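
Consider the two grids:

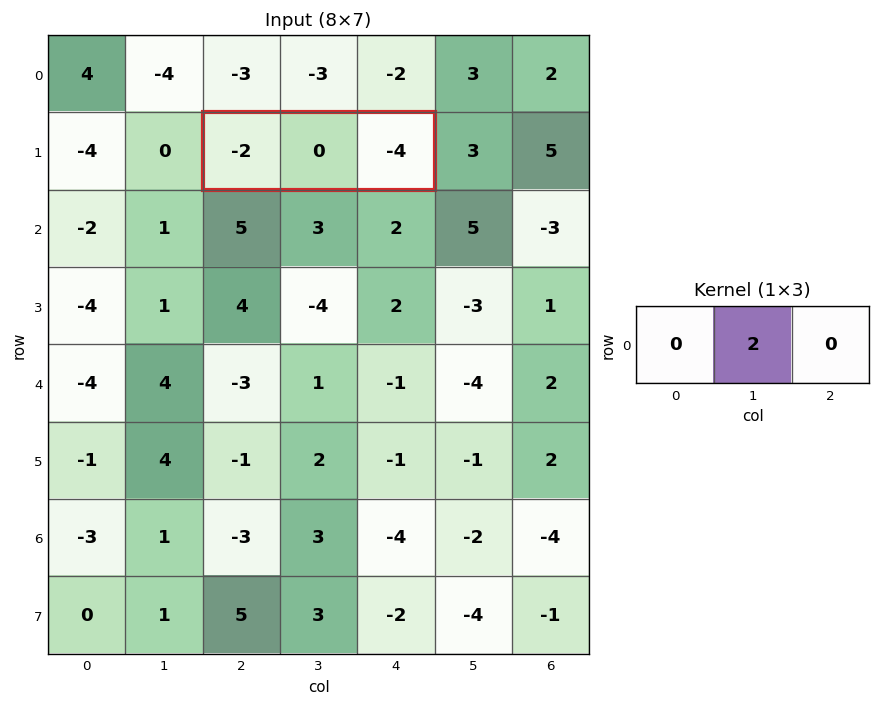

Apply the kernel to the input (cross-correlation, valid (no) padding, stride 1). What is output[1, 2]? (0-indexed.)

0

The receptive field on the input at this output position is [-2 0 -4]. Elementwise product with the kernel and sum: 0·2.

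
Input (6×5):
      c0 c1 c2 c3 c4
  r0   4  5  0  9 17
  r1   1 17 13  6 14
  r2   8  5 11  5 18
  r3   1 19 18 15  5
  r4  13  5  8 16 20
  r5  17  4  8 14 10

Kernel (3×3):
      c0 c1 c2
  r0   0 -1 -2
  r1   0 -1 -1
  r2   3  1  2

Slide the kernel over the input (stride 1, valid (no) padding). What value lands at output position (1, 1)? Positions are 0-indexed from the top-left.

64

The receptive field on the input at this output position is [17 13 6 / 5 11 5 / 19 18 15]. Elementwise product with the kernel and sum: 13·-1 + 6·-2 + 11·-1 + 5·-1 + 19·3 + 18·1 + 15·2.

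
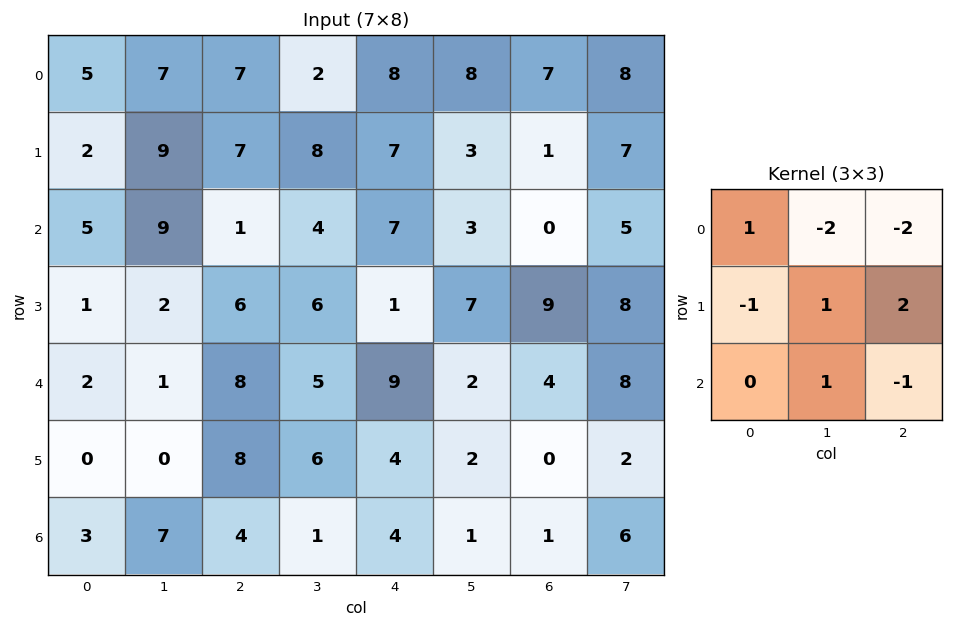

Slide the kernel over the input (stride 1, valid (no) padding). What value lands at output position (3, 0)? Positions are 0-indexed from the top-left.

-8

The receptive field on the input at this output position is [1 2 6 / 2 1 8 / 0 0 8]. Elementwise product with the kernel and sum: 1·1 + 2·-2 + 6·-2 + 2·-1 + 1·1 + 8·2 + 0·1 + 8·-1.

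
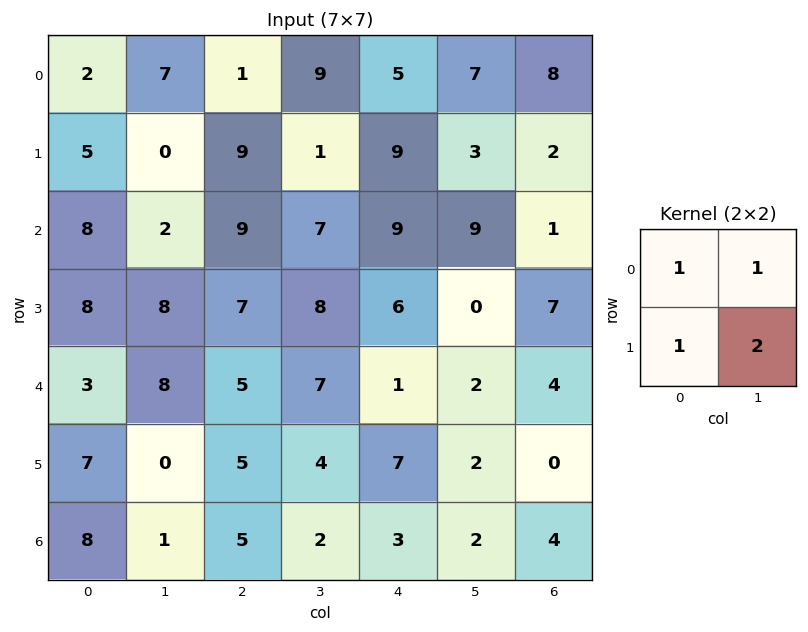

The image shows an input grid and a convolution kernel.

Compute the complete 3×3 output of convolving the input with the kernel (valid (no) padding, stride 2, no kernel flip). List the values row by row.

Output[0,0]: The receptive field on the input at this output position is [2 7 / 5 0]. Elementwise product with the kernel and sum: 2·1 + 7·1 + 5·1 + 0·2.
Output[0,1]: The receptive field on the input at this output position is [1 9 / 9 1]. Elementwise product with the kernel and sum: 1·1 + 9·1 + 9·1 + 1·2.

14 21 27
34 39 24
18 25 14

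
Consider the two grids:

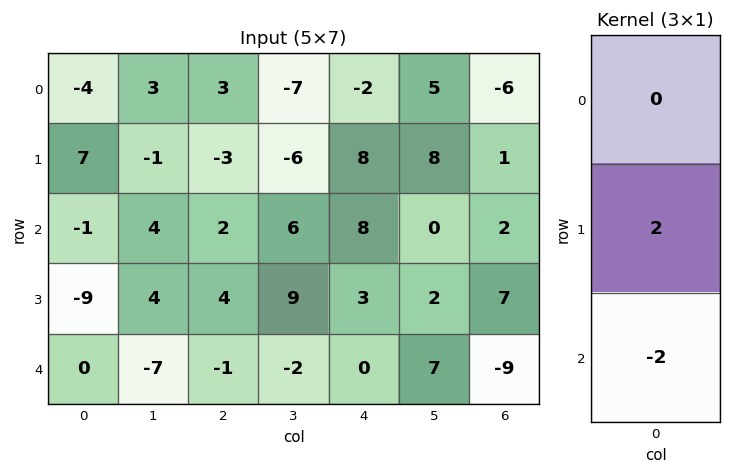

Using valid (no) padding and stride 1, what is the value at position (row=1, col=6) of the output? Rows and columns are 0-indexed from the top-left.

-10

The receptive field on the input at this output position is [1 / 2 / 7]. Elementwise product with the kernel and sum: 2·2 + 7·-2.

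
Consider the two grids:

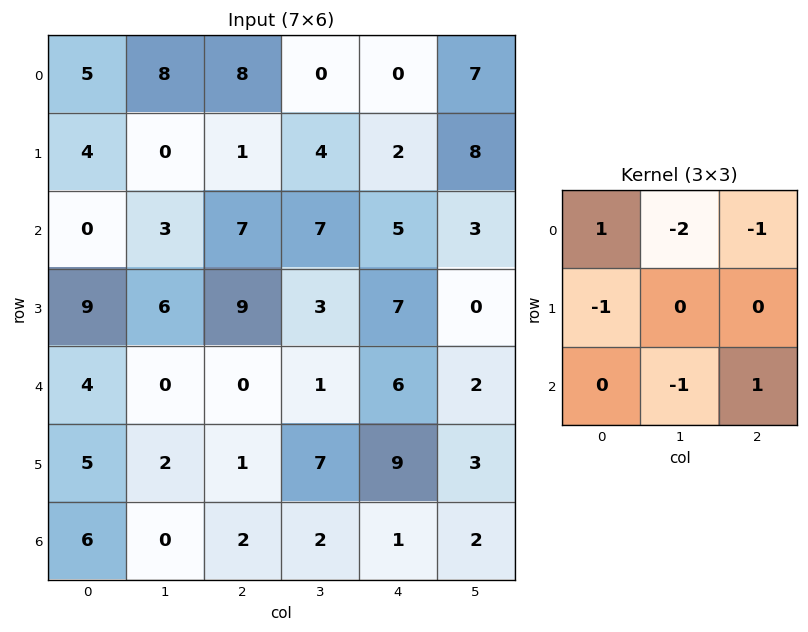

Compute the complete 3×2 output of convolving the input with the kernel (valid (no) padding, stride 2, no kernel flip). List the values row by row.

-19 5
-22 -16
1 -10

Output[0,0]: The receptive field on the input at this output position is [5 8 8 / 4 0 1 / 0 3 7]. Elementwise product with the kernel and sum: 5·1 + 8·-2 + 8·-1 + 4·-1 + 3·-1 + 7·1.
Output[0,1]: The receptive field on the input at this output position is [8 0 0 / 1 4 2 / 7 7 5]. Elementwise product with the kernel and sum: 8·1 + 0·-2 + 0·-1 + 1·-1 + 7·-1 + 5·1.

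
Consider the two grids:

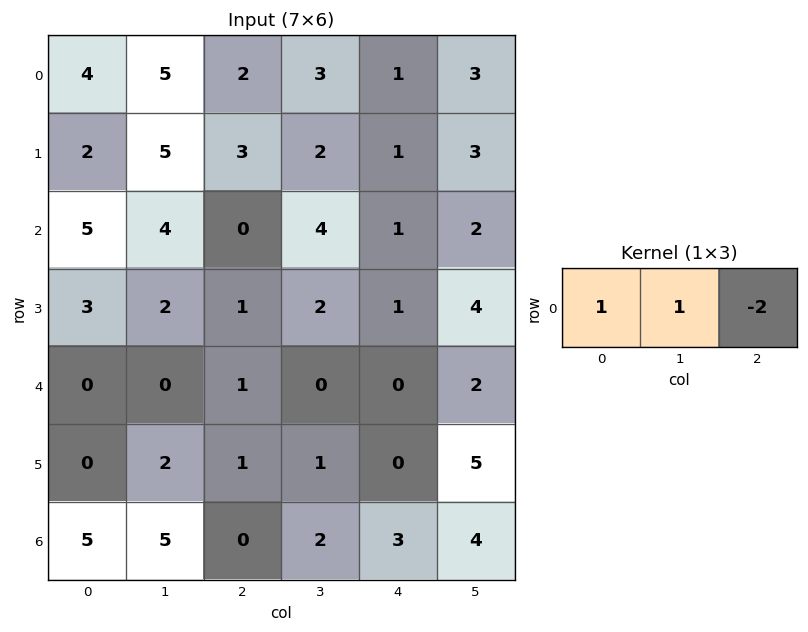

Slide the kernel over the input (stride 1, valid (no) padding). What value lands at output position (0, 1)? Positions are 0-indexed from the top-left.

1

The receptive field on the input at this output position is [5 2 3]. Elementwise product with the kernel and sum: 5·1 + 2·1 + 3·-2.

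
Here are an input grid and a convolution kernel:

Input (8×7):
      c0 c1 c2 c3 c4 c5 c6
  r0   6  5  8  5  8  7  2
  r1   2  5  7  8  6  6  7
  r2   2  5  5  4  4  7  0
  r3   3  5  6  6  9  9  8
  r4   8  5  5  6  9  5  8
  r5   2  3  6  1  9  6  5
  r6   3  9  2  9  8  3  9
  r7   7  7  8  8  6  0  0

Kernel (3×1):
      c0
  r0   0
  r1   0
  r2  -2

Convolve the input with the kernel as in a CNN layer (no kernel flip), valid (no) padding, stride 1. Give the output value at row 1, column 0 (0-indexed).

The receptive field on the input at this output position is [2 / 2 / 3]. Elementwise product with the kernel and sum: 3·-2.

-6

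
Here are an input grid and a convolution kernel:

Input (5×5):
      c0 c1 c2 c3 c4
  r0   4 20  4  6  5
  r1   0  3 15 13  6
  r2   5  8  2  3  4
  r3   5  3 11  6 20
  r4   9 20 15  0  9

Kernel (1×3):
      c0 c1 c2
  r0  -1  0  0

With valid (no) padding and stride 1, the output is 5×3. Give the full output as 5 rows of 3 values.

-4 -20 -4
0 -3 -15
-5 -8 -2
-5 -3 -11
-9 -20 -15

Output[0,0]: The receptive field on the input at this output position is [4 20 4]. Elementwise product with the kernel and sum: 4·-1.
Output[0,1]: The receptive field on the input at this output position is [20 4 6]. Elementwise product with the kernel and sum: 20·-1.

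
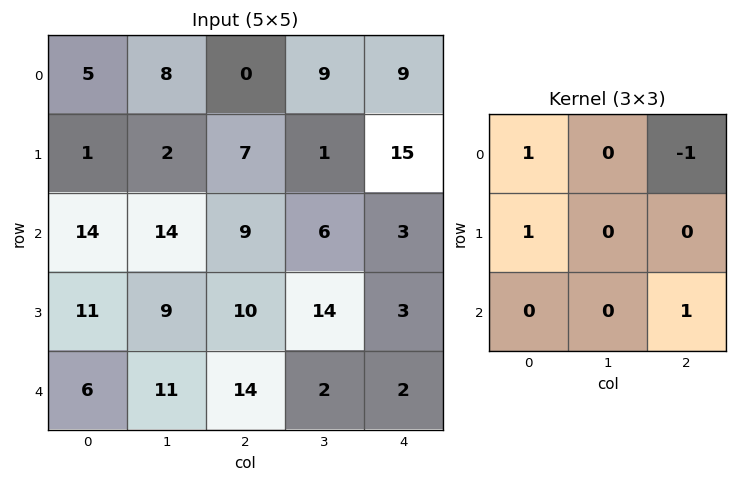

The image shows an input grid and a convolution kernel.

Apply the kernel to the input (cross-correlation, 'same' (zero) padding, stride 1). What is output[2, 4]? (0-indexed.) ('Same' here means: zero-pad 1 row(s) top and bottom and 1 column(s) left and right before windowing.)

The receptive field on the zero-padded input at this output position is [1 15 0 / 6 3 0 / 14 3 0]. Elementwise product with the kernel and sum: 1·1 + 0·-1 + 6·1 + 0·1.

7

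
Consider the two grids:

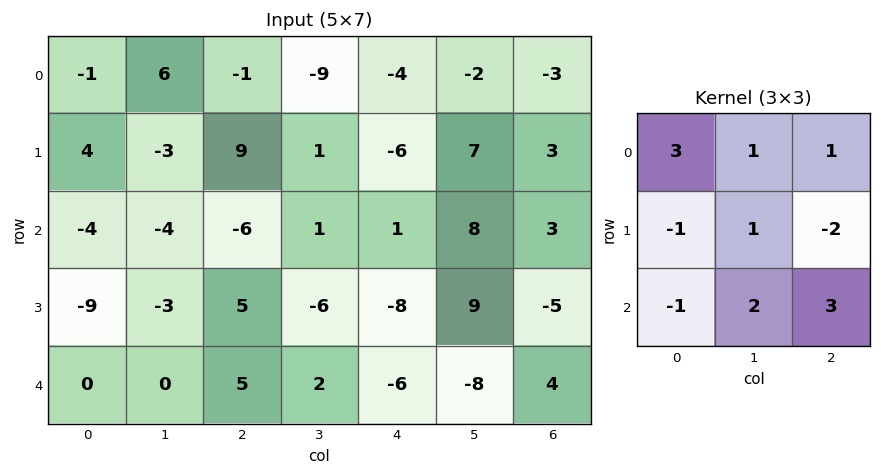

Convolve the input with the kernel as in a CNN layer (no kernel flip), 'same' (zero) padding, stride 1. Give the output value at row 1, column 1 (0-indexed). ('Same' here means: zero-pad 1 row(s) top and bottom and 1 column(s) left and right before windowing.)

-45

The receptive field on the zero-padded input at this output position is [-1 6 -1 / 4 -3 9 / -4 -4 -6]. Elementwise product with the kernel and sum: -1·3 + 6·1 + -1·1 + 4·-1 + -3·1 + 9·-2 + -4·-1 + -4·2 + -6·3.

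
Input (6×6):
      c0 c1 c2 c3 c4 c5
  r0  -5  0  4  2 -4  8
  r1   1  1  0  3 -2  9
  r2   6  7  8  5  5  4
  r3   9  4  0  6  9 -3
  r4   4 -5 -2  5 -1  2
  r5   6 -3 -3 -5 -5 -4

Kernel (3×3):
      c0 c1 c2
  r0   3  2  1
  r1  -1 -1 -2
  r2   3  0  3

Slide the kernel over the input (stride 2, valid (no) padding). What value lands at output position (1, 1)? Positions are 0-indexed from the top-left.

The receptive field on the input at this output position is [8 5 5 / 0 6 9 / -2 5 -1]. Elementwise product with the kernel and sum: 8·3 + 5·2 + 5·1 + 0·-1 + 6·-1 + 9·-2 + -2·3 + -1·3.

6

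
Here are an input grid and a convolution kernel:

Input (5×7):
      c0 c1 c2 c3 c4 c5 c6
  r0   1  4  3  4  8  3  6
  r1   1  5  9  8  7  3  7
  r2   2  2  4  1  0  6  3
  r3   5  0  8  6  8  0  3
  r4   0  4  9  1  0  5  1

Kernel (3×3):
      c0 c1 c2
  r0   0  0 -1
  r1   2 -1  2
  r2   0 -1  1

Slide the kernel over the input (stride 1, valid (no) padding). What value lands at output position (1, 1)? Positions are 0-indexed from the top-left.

The receptive field on the input at this output position is [5 9 8 / 2 4 1 / 0 8 6]. Elementwise product with the kernel and sum: 8·-1 + 2·2 + 4·-1 + 1·2 + 8·-1 + 6·1.

-8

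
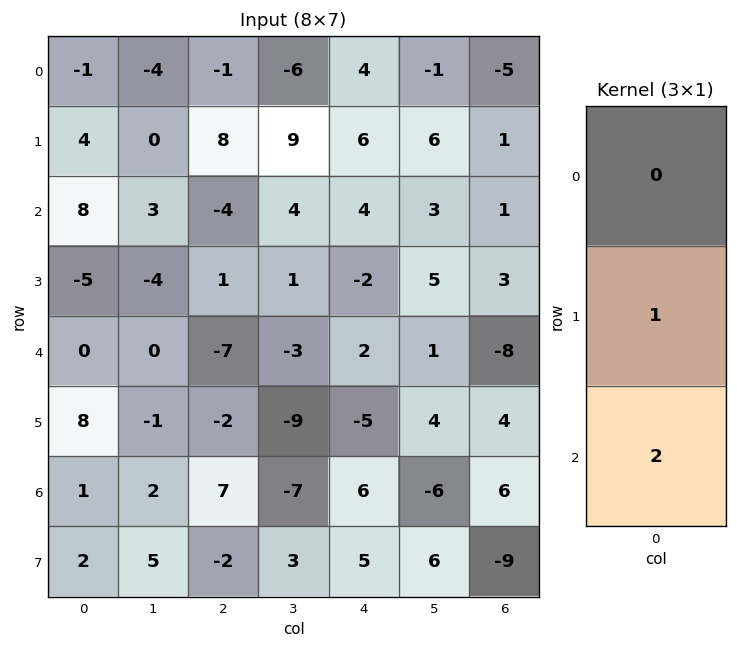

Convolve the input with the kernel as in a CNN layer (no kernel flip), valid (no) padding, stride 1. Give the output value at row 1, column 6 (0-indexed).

The receptive field on the input at this output position is [1 / 1 / 3]. Elementwise product with the kernel and sum: 1·1 + 3·2.

7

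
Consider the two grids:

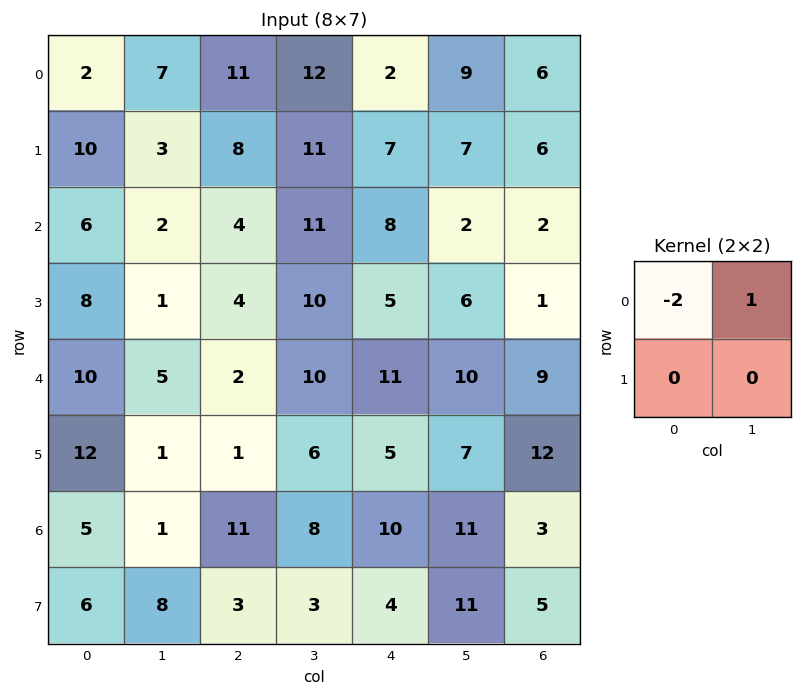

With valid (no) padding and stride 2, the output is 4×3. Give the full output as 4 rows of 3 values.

3 -10 5
-10 3 -14
-15 6 -12
-9 -14 -9

Output[0,0]: The receptive field on the input at this output position is [2 7 / 10 3]. Elementwise product with the kernel and sum: 2·-2 + 7·1.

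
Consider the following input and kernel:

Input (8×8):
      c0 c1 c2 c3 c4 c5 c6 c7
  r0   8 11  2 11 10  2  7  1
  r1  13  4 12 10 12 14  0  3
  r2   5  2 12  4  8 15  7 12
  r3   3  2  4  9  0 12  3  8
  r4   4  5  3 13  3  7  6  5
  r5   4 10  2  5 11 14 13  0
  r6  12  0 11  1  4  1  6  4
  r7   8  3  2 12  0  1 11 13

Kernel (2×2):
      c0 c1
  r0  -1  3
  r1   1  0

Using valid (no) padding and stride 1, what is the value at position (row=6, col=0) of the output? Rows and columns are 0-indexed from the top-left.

The receptive field on the input at this output position is [12 0 / 8 3]. Elementwise product with the kernel and sum: 12·-1 + 0·3 + 8·1.

-4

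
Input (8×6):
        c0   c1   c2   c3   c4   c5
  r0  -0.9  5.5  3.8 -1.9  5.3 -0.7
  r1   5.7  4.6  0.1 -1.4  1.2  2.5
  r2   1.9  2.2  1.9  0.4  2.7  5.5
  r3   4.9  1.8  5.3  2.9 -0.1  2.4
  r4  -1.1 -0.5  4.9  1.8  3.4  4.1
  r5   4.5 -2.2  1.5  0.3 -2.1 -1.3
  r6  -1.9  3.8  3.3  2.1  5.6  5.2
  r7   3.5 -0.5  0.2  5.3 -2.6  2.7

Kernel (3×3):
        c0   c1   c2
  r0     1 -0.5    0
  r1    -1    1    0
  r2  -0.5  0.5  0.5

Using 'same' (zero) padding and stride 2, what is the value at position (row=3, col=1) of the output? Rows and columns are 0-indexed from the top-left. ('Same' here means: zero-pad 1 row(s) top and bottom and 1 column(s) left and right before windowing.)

The receptive field on the zero-padded input at this output position is [-2.2 1.5 0.3 / 3.8 3.3 2.1 / -0.5 0.2 5.3]. Elementwise product with the kernel and sum: -2.2·1 + 1.5·-0.5 + 3.8·-1 + 3.3·1 + -0.5·-0.5 + 0.2·0.5 + 5.3·0.5.

-0.45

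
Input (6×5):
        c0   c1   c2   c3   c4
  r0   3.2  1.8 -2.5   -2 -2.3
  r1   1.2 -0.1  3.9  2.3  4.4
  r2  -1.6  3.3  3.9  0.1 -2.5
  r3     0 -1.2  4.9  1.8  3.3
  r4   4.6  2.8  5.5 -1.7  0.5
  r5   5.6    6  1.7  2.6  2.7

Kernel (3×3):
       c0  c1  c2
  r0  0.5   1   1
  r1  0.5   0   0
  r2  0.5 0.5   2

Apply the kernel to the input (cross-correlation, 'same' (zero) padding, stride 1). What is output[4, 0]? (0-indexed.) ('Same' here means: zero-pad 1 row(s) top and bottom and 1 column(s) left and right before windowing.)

13.6

The receptive field on the zero-padded input at this output position is [0 0 -1.2 / 0 4.6 2.8 / 0 5.6 6]. Elementwise product with the kernel and sum: 0·0.5 + 0·1 + -1.2·1 + 0·0.5 + 0·0.5 + 5.6·0.5 + 6·2.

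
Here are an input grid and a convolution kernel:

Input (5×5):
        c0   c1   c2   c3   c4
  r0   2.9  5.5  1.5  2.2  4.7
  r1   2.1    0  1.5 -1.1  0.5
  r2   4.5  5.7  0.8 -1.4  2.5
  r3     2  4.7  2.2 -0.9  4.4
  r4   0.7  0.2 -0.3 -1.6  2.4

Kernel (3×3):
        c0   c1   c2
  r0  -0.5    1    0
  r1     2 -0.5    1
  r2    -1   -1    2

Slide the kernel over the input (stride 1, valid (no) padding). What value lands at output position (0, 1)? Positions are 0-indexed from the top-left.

The receptive field on the input at this output position is [5.5 1.5 2.2 / 0 1.5 -1.1 / 5.7 0.8 -1.4]. Elementwise product with the kernel and sum: 5.5·-0.5 + 1.5·1 + 0·2 + 1.5·-0.5 + -1.1·1 + 5.7·-1 + 0.8·-1 + -1.4·2.

-12.4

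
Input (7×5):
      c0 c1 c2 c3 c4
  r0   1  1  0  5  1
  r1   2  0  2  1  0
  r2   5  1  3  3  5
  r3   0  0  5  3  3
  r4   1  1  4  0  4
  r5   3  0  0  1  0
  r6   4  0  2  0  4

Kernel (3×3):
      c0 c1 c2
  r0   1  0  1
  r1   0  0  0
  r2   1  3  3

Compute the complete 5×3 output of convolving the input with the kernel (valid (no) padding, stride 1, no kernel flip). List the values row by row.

Output[0,0]: The receptive field on the input at this output position is [1 1 0 / 2 0 2 / 5 1 3]. Elementwise product with the kernel and sum: 1·1 + 0·1 + 5·1 + 1·3 + 3·3.

18 25 28
19 25 25
24 17 24
8 6 11
15 7 22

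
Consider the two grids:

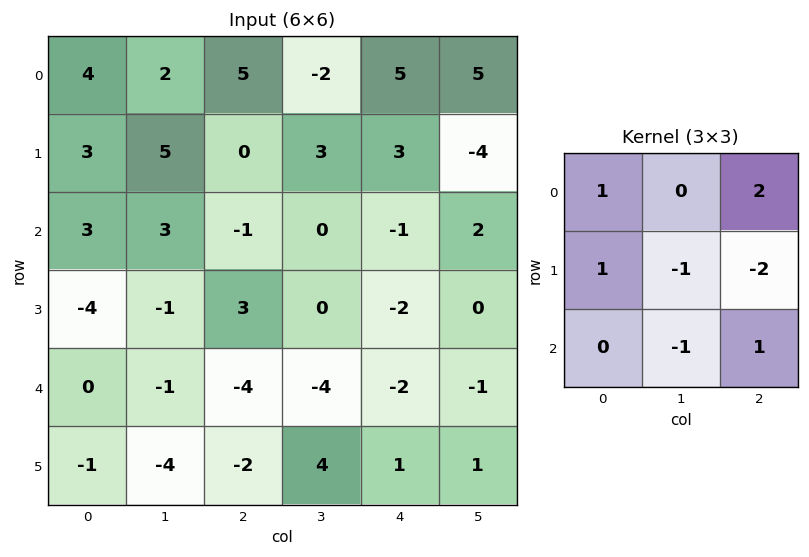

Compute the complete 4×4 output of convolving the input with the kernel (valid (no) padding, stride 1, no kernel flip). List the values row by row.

Output[0,0]: The receptive field on the input at this output position is [4 2 5 / 3 5 0 / 3 3 -1]. Elementwise product with the kernel and sum: 4·1 + 5·2 + 3·1 + 5·-1 + 0·-2 + 3·-1 + -1·1.

8 -2 5 19
9 12 5 -6
-11 -1 6 7
13 16 0 0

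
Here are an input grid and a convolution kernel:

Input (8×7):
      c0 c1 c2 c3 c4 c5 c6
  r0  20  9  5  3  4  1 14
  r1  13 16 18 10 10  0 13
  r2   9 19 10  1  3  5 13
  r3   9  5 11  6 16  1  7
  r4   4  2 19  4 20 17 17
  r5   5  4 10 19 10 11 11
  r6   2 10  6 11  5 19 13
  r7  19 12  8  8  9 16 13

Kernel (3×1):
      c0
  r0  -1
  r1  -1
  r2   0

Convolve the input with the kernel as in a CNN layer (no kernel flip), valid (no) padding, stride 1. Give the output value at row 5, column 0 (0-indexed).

The receptive field on the input at this output position is [5 / 2 / 19]. Elementwise product with the kernel and sum: 5·-1 + 2·-1.

-7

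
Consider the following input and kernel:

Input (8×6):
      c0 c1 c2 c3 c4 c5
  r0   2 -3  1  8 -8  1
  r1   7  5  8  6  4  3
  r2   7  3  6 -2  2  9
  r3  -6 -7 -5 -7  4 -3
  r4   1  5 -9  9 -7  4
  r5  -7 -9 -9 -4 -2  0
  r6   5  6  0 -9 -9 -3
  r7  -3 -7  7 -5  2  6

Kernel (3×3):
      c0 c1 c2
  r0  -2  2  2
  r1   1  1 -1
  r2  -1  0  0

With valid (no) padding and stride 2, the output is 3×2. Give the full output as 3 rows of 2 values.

Output[0,0]: The receptive field on the input at this output position is [2 -3 1 / 7 5 8 / 7 3 6]. Elementwise product with the kernel and sum: 2·-2 + -3·2 + 1·2 + 7·1 + 5·1 + 8·-1 + 7·-1.
Output[0,1]: The receptive field on the input at this output position is [1 8 -8 / 8 6 4 / 6 -2 2]. Elementwise product with the kernel and sum: 1·-2 + 8·2 + -8·2 + 8·1 + 6·1 + 4·-1 + 6·-1.

-11 2
-5 -19
-22 11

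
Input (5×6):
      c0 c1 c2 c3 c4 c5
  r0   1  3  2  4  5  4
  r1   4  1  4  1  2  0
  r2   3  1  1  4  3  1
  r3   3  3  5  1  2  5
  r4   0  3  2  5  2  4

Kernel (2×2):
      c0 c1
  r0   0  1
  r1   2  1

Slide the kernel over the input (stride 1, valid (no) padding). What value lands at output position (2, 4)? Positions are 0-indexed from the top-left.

10

The receptive field on the input at this output position is [3 1 / 2 5]. Elementwise product with the kernel and sum: 1·1 + 2·2 + 5·1.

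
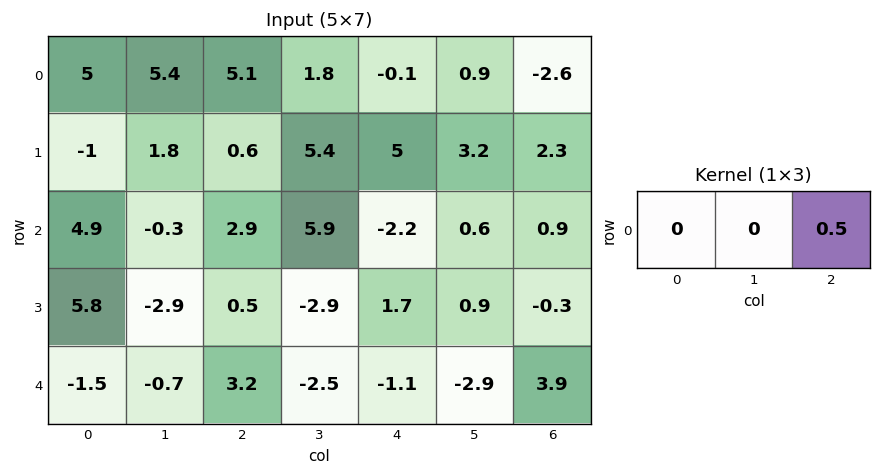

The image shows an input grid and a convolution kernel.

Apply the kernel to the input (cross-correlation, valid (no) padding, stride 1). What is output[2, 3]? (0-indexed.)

0.3

The receptive field on the input at this output position is [5.9 -2.2 0.6]. Elementwise product with the kernel and sum: 0.6·0.5.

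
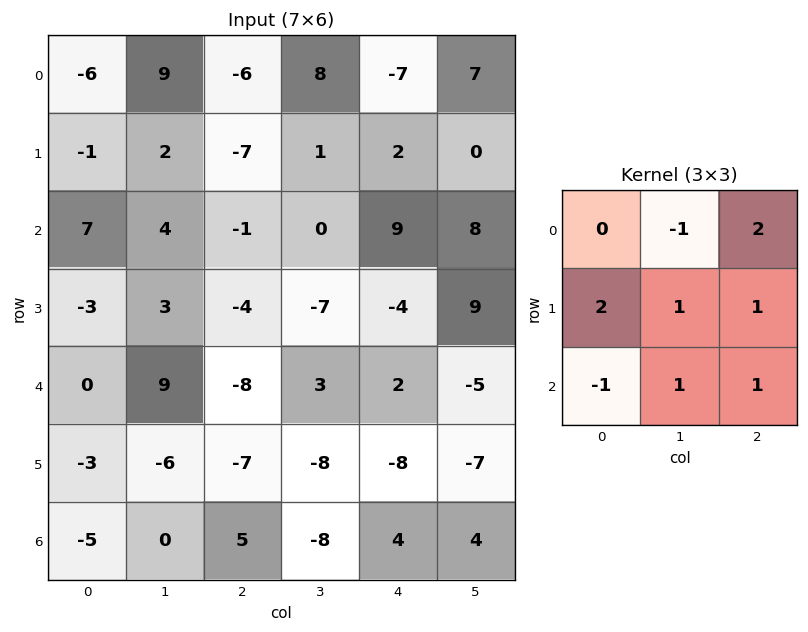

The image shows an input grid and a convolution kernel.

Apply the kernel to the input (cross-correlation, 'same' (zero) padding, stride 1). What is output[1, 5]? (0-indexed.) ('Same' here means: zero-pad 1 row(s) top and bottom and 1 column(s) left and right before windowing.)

The receptive field on the zero-padded input at this output position is [-7 7 0 / 2 0 0 / 9 8 0]. Elementwise product with the kernel and sum: 7·-1 + 0·2 + 2·2 + 0·1 + 0·1 + 9·-1 + 8·1 + 0·1.

-4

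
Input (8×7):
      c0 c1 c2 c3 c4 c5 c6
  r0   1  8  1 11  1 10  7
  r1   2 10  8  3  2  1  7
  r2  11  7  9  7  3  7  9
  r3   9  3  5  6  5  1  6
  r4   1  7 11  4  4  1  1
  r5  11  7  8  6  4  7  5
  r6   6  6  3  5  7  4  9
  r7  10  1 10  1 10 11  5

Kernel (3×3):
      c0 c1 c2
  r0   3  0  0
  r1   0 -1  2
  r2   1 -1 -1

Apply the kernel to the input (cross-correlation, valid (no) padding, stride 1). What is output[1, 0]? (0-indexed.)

The receptive field on the input at this output position is [2 10 8 / 11 7 9 / 9 3 5]. Elementwise product with the kernel and sum: 2·3 + 7·-1 + 9·2 + 9·1 + 3·-1 + 5·-1.

18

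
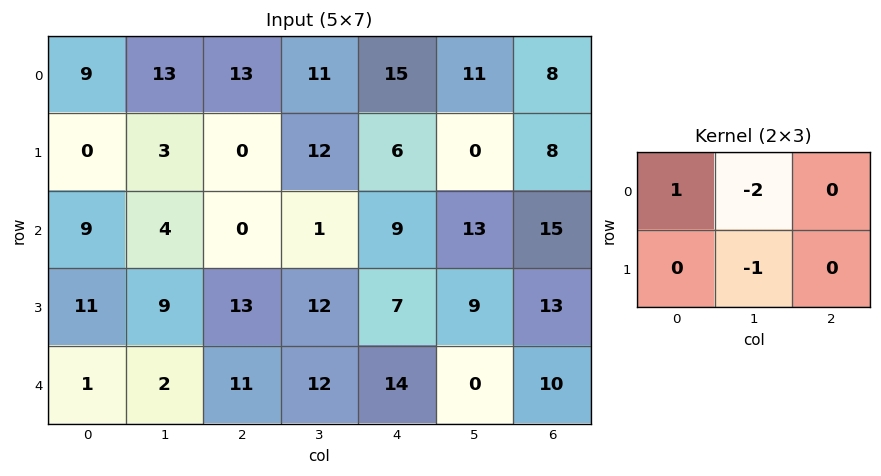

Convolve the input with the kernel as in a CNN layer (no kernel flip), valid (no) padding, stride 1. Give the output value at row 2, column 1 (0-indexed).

The receptive field on the input at this output position is [4 0 1 / 9 13 12]. Elementwise product with the kernel and sum: 4·1 + 0·-2 + 13·-1.

-9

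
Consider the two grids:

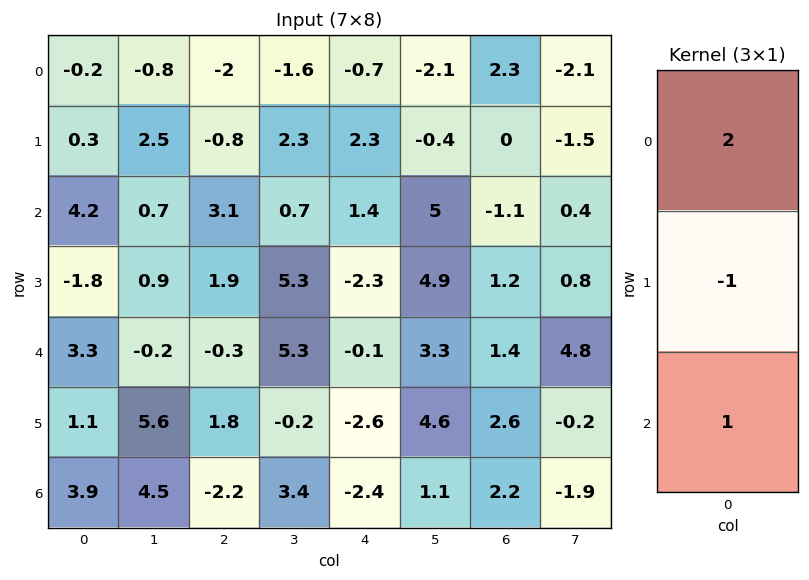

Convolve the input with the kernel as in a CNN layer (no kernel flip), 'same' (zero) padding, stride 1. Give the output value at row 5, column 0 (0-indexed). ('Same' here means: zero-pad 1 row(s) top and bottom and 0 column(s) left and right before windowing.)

9.4

The receptive field on the zero-padded input at this output position is [3.3 / 1.1 / 3.9]. Elementwise product with the kernel and sum: 3.3·2 + 1.1·-1 + 3.9·1.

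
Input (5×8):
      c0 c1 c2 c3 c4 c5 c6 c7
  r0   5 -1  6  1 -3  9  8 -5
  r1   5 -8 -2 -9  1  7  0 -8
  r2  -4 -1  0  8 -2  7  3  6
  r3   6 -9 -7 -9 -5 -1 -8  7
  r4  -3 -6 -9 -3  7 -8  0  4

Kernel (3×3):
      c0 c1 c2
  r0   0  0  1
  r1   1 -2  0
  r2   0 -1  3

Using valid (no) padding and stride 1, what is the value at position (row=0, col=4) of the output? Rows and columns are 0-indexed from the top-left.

-3

The receptive field on the input at this output position is [-3 9 8 / 1 7 0 / -2 7 3]. Elementwise product with the kernel and sum: 8·1 + 1·1 + 7·-2 + 7·-1 + 3·3.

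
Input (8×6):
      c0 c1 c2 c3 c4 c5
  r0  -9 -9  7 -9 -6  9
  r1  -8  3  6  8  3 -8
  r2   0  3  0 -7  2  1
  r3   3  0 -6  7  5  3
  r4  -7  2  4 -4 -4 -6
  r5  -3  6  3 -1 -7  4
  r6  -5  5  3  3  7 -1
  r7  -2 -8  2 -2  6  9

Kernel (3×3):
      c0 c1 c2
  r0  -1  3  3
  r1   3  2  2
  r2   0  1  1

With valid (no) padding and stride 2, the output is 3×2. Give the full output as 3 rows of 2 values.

0 -17
12 -17
42 -25

Output[0,0]: The receptive field on the input at this output position is [-9 -9 7 / -8 3 6 / 0 3 0]. Elementwise product with the kernel and sum: -9·-1 + -9·3 + 7·3 + -8·3 + 3·2 + 6·2 + 3·1 + 0·1.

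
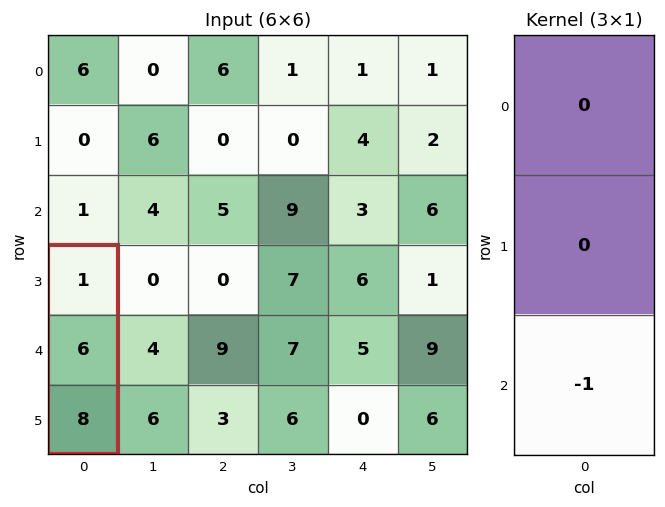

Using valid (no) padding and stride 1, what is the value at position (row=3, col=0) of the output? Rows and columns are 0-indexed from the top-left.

The receptive field on the input at this output position is [1 / 6 / 8]. Elementwise product with the kernel and sum: 8·-1.

-8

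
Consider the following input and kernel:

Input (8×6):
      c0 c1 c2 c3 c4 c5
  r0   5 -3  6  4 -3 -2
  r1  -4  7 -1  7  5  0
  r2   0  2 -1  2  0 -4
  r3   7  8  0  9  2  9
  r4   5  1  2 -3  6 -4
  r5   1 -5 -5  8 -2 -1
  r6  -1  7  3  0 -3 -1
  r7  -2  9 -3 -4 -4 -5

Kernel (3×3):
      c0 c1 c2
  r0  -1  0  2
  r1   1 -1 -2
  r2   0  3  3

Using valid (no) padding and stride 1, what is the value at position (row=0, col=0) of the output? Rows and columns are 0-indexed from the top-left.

The receptive field on the input at this output position is [5 -3 6 / -4 7 -1 / 0 2 -1]. Elementwise product with the kernel and sum: 5·-1 + 6·2 + -4·1 + 7·-1 + -1·-2 + 2·3 + -1·3.

1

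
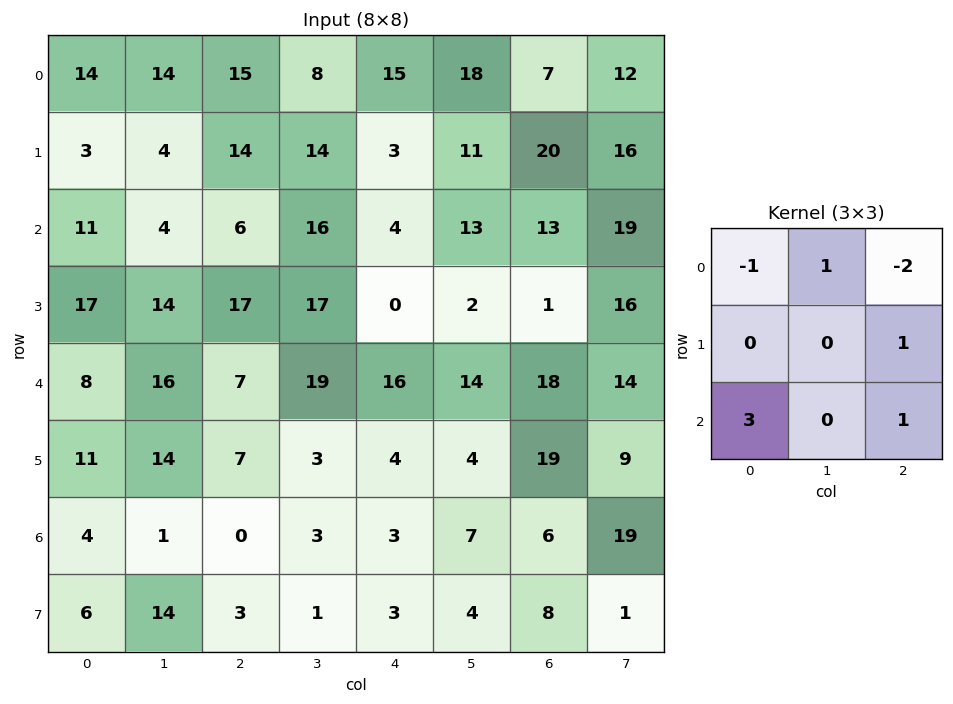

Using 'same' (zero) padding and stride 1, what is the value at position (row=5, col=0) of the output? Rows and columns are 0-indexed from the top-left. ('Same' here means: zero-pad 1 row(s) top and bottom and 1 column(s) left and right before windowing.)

The receptive field on the zero-padded input at this output position is [0 8 16 / 0 11 14 / 0 4 1]. Elementwise product with the kernel and sum: 0·-1 + 8·1 + 16·-2 + 14·1 + 0·3 + 1·1.

-9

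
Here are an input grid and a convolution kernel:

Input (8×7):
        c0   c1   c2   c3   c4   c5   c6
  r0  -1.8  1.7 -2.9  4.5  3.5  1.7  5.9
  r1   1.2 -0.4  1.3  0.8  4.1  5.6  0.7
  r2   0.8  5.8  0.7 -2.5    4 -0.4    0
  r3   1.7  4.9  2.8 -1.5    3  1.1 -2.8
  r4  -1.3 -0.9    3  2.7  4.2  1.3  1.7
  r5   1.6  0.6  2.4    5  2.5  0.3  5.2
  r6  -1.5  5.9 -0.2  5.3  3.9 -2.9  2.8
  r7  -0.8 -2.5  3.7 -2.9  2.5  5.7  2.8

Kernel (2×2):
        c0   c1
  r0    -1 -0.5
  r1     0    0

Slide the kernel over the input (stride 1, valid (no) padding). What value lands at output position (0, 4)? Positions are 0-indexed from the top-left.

-4.35

The receptive field on the input at this output position is [3.5 1.7 / 4.1 5.6]. Elementwise product with the kernel and sum: 3.5·-1 + 1.7·-0.5.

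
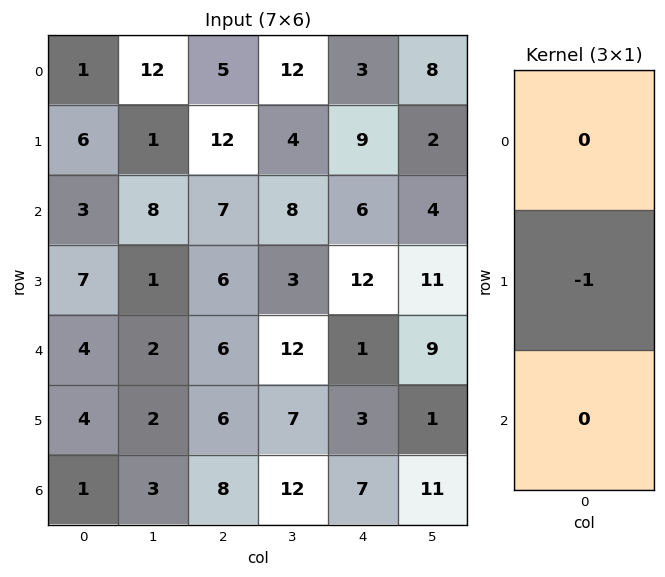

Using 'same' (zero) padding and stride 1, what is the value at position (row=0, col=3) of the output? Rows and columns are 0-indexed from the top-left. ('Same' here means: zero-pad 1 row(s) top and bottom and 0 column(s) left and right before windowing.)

The receptive field on the zero-padded input at this output position is [0 / 12 / 4]. Elementwise product with the kernel and sum: 12·-1.

-12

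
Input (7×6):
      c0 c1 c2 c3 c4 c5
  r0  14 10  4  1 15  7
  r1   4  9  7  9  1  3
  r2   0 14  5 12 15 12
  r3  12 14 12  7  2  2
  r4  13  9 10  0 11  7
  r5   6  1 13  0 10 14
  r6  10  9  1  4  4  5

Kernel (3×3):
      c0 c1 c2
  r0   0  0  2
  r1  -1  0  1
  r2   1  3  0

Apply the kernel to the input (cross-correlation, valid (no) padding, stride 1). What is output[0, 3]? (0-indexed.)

65

The receptive field on the input at this output position is [1 15 7 / 9 1 3 / 12 15 12]. Elementwise product with the kernel and sum: 7·2 + 9·-1 + 3·1 + 12·1 + 15·3.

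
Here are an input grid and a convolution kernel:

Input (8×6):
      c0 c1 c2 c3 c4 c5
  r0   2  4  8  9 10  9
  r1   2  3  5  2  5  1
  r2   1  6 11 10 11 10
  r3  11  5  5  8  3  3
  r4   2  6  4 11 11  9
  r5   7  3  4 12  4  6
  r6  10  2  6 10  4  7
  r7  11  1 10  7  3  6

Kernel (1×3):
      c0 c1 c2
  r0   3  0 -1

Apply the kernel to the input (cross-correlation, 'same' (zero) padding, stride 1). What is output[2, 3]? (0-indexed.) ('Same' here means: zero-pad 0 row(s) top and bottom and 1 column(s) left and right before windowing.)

The receptive field on the zero-padded input at this output position is [11 10 11]. Elementwise product with the kernel and sum: 11·3 + 11·-1.

22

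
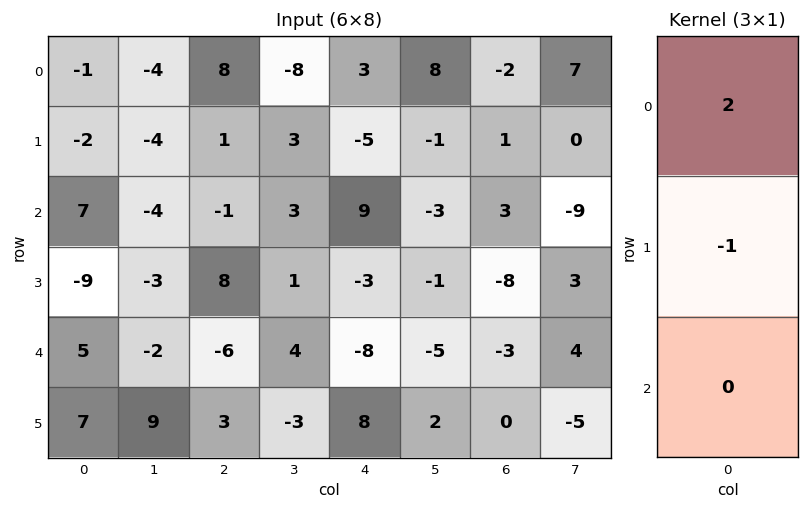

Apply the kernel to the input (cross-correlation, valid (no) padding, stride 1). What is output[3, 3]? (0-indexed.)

-2

The receptive field on the input at this output position is [1 / 4 / -3]. Elementwise product with the kernel and sum: 1·2 + 4·-1.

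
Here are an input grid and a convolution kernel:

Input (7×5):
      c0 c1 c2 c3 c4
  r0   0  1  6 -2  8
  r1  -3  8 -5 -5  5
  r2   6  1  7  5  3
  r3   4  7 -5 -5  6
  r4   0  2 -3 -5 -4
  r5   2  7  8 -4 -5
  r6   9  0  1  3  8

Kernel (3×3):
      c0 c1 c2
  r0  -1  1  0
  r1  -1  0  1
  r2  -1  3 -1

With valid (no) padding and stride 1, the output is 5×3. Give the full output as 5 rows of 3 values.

-11 7 7
34 -26 -20
-5 -12 1
11 2 -16
-2 -16 -15

Output[0,0]: The receptive field on the input at this output position is [0 1 6 / -3 8 -5 / 6 1 7]. Elementwise product with the kernel and sum: 0·-1 + 1·1 + -3·-1 + -5·1 + 6·-1 + 1·3 + 7·-1.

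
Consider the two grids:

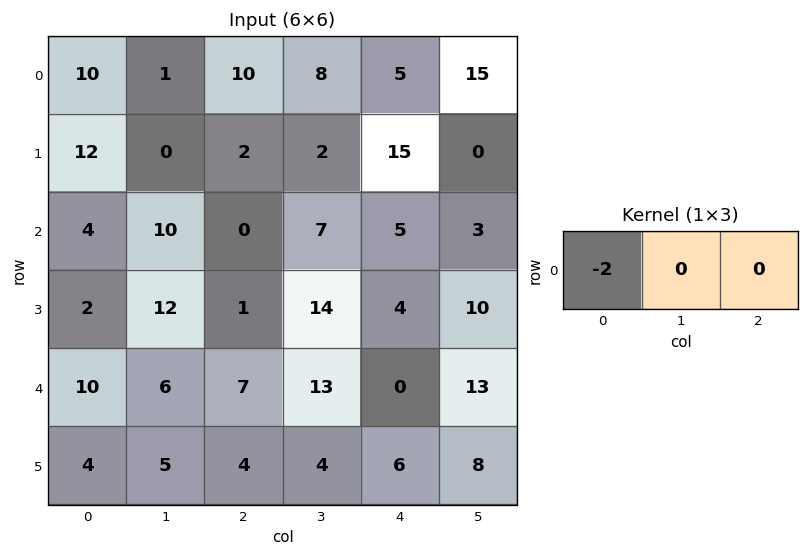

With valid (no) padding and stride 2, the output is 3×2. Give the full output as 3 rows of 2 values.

-20 -20
-8 0
-20 -14

Output[0,0]: The receptive field on the input at this output position is [10 1 10]. Elementwise product with the kernel and sum: 10·-2.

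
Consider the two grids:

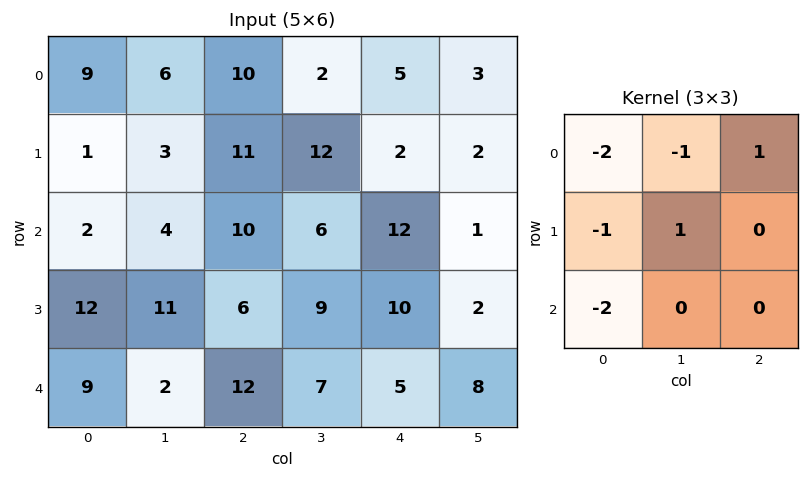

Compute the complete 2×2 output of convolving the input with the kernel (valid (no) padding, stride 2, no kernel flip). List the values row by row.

Output[0,0]: The receptive field on the input at this output position is [9 6 10 / 1 3 11 / 2 4 10]. Elementwise product with the kernel and sum: 9·-2 + 6·-1 + 10·1 + 1·-1 + 3·1 + 2·-2.
Output[0,1]: The receptive field on the input at this output position is [10 2 5 / 11 12 2 / 10 6 12]. Elementwise product with the kernel and sum: 10·-2 + 2·-1 + 5·1 + 11·-1 + 12·1 + 10·-2.

-16 -36
-17 -35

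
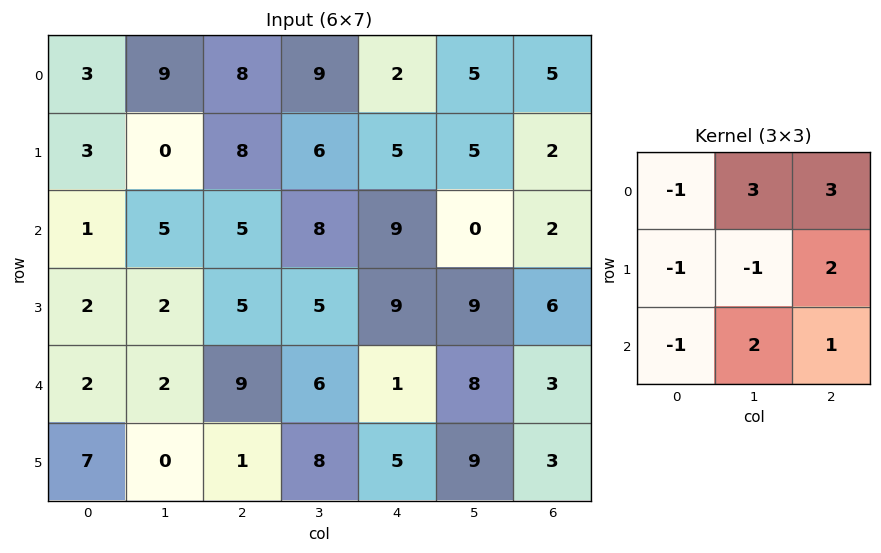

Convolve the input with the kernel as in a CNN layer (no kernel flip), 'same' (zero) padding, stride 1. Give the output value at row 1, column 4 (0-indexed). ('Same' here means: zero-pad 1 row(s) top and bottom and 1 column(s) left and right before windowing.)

The receptive field on the zero-padded input at this output position is [9 2 5 / 6 5 5 / 8 9 0]. Elementwise product with the kernel and sum: 9·-1 + 2·3 + 5·3 + 6·-1 + 5·-1 + 5·2 + 8·-1 + 9·2 + 0·1.

21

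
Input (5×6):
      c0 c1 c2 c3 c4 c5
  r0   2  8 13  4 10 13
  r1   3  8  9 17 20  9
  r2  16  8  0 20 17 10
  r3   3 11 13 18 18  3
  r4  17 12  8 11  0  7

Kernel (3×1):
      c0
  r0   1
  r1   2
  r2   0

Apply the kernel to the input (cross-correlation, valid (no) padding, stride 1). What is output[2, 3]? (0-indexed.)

56

The receptive field on the input at this output position is [20 / 18 / 11]. Elementwise product with the kernel and sum: 20·1 + 18·2.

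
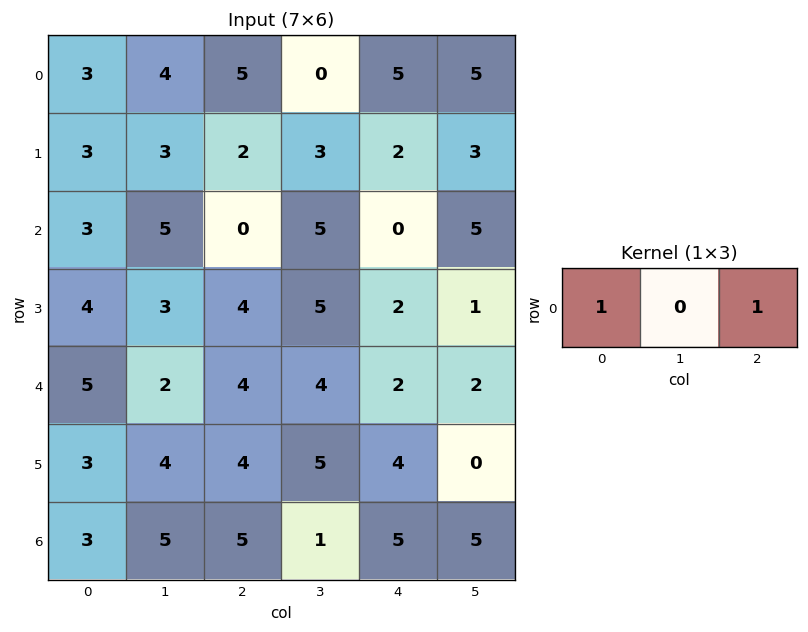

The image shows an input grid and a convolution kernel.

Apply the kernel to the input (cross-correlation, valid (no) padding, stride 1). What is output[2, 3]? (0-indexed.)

10

The receptive field on the input at this output position is [5 0 5]. Elementwise product with the kernel and sum: 5·1 + 5·1.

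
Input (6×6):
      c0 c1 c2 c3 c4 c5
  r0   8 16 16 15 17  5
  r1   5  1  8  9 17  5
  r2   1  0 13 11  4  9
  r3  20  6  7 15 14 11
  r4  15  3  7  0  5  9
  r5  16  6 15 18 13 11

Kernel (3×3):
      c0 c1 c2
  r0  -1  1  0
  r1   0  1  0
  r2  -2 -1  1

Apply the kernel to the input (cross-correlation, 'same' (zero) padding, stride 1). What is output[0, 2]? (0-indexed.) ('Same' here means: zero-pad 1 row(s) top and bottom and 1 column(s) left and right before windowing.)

The receptive field on the zero-padded input at this output position is [0 0 0 / 16 16 15 / 1 8 9]. Elementwise product with the kernel and sum: 0·-1 + 0·1 + 16·1 + 1·-2 + 8·-1 + 9·1.

15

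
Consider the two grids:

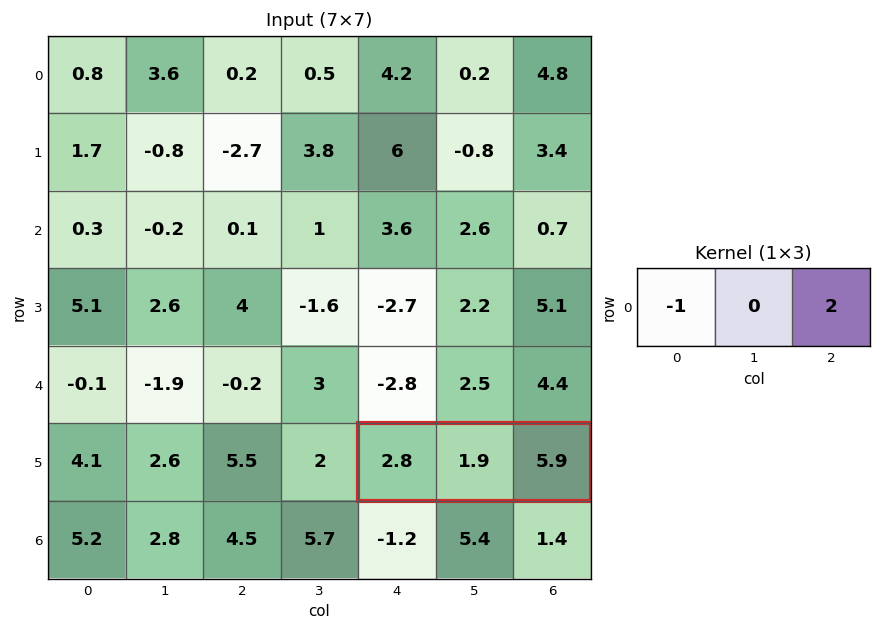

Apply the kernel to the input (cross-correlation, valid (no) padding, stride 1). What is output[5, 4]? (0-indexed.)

9

The receptive field on the input at this output position is [2.8 1.9 5.9]. Elementwise product with the kernel and sum: 2.8·-1 + 5.9·2.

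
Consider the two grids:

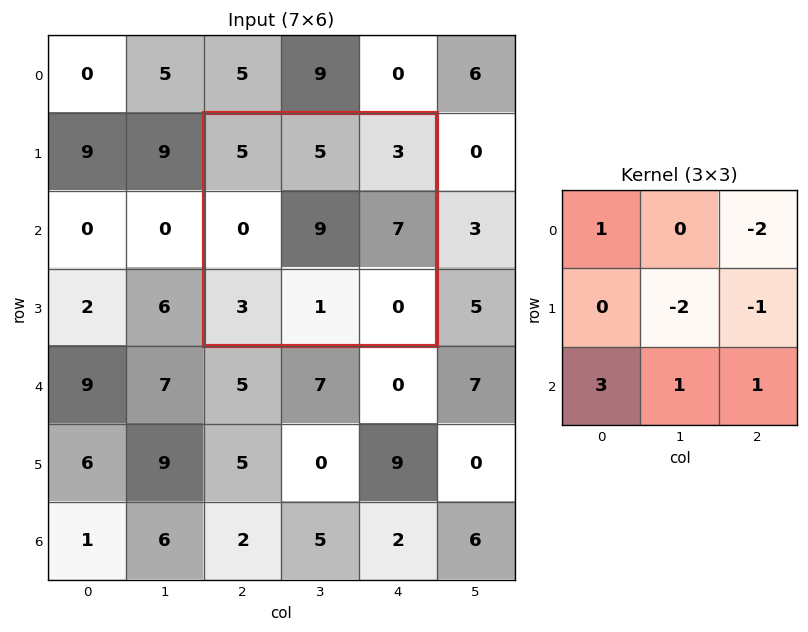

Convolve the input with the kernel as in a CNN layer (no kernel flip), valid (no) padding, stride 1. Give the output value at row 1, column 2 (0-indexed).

-16

The receptive field on the input at this output position is [5 5 3 / 0 9 7 / 3 1 0]. Elementwise product with the kernel and sum: 5·1 + 3·-2 + 9·-2 + 7·-1 + 3·3 + 1·1 + 0·1.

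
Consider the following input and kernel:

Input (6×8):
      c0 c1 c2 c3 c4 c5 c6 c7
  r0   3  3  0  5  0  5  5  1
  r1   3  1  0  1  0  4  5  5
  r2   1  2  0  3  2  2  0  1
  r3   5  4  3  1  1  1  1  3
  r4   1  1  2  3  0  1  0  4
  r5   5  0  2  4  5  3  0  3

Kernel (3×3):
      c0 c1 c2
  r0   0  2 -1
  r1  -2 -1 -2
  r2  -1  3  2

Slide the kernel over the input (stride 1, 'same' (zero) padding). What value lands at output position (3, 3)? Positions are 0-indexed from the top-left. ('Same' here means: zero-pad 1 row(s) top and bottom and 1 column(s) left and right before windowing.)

2

The receptive field on the zero-padded input at this output position is [0 3 2 / 3 1 1 / 2 3 0]. Elementwise product with the kernel and sum: 3·2 + 2·-1 + 3·-2 + 1·-1 + 1·-2 + 2·-1 + 3·3 + 0·2.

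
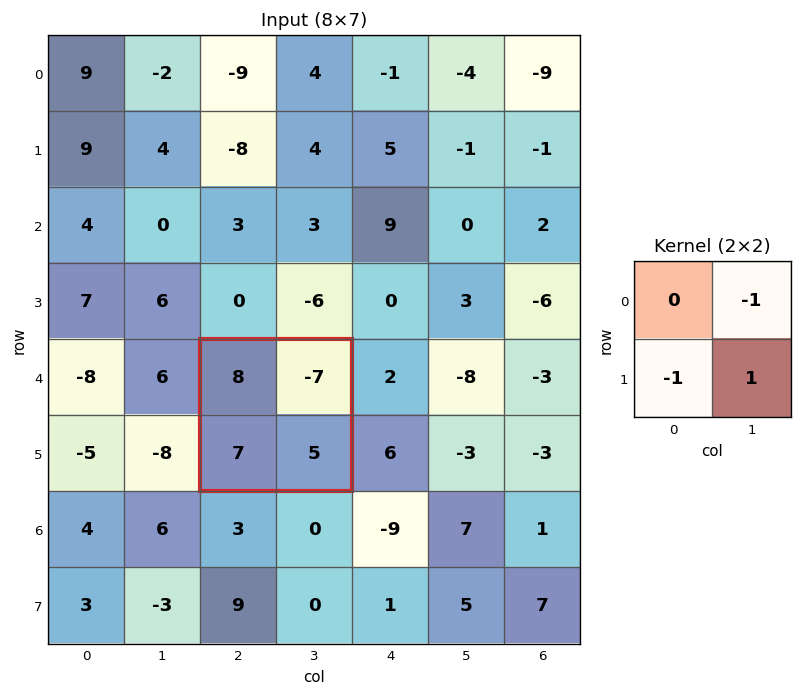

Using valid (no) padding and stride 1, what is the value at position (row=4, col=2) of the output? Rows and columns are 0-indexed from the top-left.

5

The receptive field on the input at this output position is [8 -7 / 7 5]. Elementwise product with the kernel and sum: -7·-1 + 7·-1 + 5·1.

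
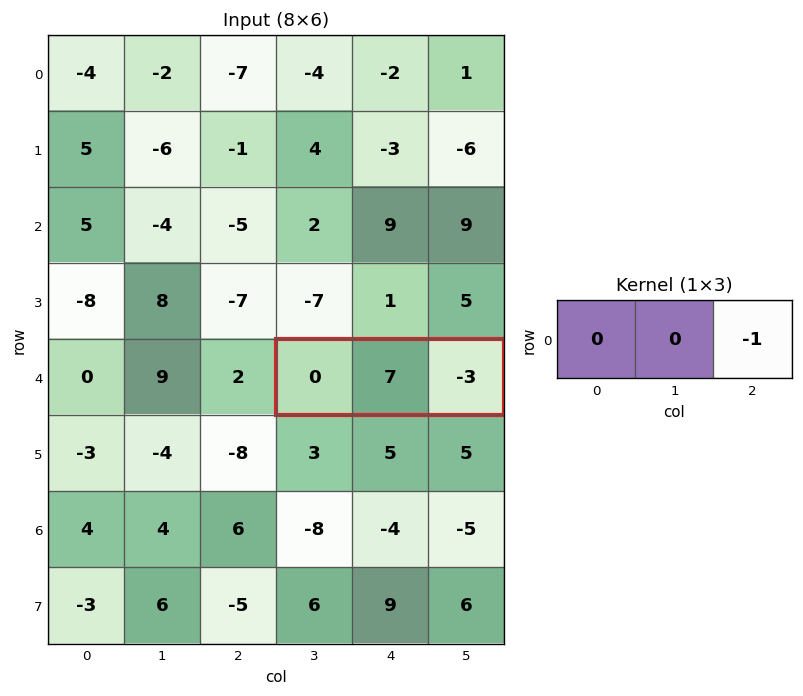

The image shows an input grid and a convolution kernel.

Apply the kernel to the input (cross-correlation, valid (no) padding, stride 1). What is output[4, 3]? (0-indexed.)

3

The receptive field on the input at this output position is [0 7 -3]. Elementwise product with the kernel and sum: -3·-1.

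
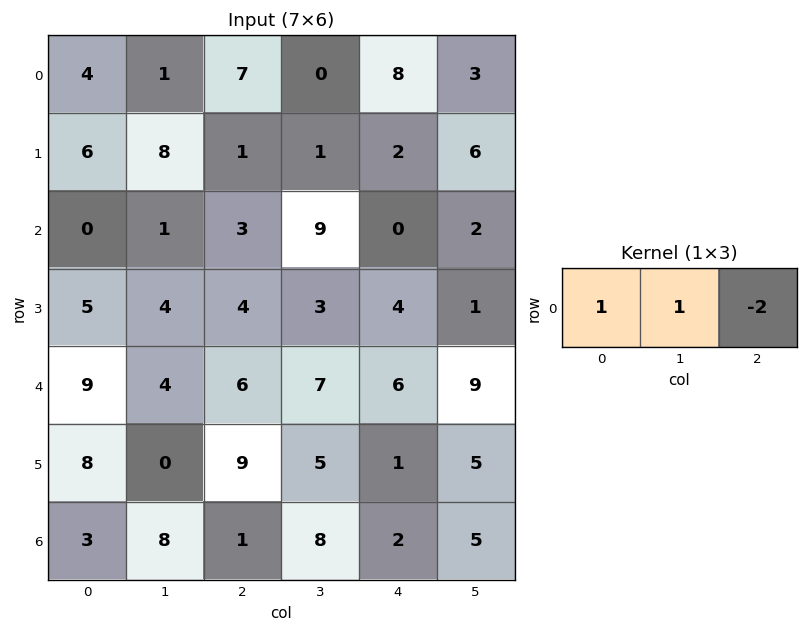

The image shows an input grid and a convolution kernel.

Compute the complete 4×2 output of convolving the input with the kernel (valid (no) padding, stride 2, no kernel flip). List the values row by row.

Output[0,0]: The receptive field on the input at this output position is [4 1 7]. Elementwise product with the kernel and sum: 4·1 + 1·1 + 7·-2.

-9 -9
-5 12
1 1
9 5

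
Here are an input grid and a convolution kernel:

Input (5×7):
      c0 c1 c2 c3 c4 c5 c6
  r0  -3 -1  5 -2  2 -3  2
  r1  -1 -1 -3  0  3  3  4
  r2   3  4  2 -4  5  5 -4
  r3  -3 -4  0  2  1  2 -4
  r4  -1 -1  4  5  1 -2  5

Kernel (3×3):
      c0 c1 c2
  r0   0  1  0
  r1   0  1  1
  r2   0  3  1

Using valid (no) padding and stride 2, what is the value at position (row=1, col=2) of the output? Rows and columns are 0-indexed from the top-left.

2

The receptive field on the input at this output position is [5 5 -4 / 1 2 -4 / 1 -2 5]. Elementwise product with the kernel and sum: 5·1 + 2·1 + -4·1 + -2·3 + 5·1.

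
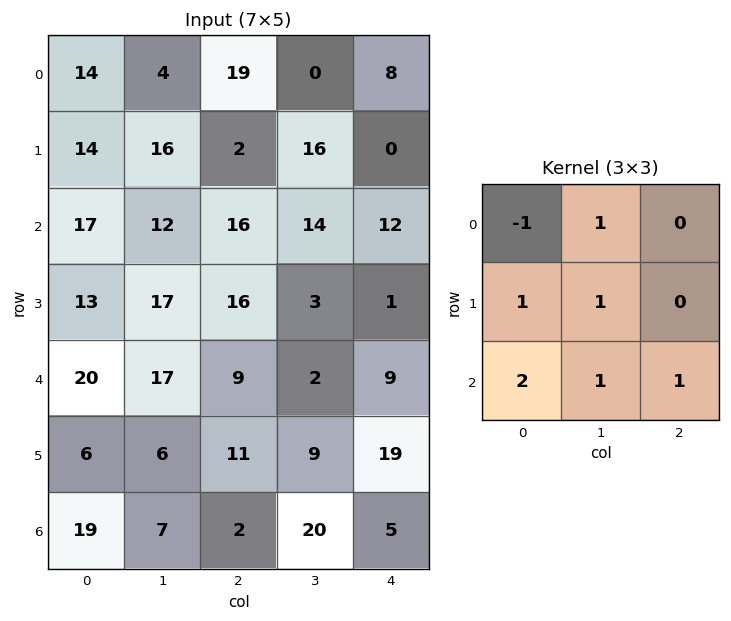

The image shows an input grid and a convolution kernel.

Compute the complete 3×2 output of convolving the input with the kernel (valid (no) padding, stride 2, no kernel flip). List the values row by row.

82 57
91 46
56 42

Output[0,0]: The receptive field on the input at this output position is [14 4 19 / 14 16 2 / 17 12 16]. Elementwise product with the kernel and sum: 14·-1 + 4·1 + 14·1 + 16·1 + 17·2 + 12·1 + 16·1.
Output[0,1]: The receptive field on the input at this output position is [19 0 8 / 2 16 0 / 16 14 12]. Elementwise product with the kernel and sum: 19·-1 + 0·1 + 2·1 + 16·1 + 16·2 + 14·1 + 12·1.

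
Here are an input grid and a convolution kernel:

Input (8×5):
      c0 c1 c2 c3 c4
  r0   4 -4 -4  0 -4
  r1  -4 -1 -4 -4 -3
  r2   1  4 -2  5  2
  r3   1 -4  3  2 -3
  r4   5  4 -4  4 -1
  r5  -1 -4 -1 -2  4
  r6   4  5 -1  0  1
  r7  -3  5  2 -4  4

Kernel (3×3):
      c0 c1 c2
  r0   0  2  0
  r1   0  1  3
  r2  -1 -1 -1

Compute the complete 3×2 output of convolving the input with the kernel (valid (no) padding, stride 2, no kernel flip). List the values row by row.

Output[0,0]: The receptive field on the input at this output position is [4 -4 -4 / -4 -1 -4 / 1 4 -2]. Elementwise product with the kernel and sum: -4·2 + -1·1 + -4·3 + 1·-1 + 4·-1 + -2·-1.

-24 -18
8 4
-7 18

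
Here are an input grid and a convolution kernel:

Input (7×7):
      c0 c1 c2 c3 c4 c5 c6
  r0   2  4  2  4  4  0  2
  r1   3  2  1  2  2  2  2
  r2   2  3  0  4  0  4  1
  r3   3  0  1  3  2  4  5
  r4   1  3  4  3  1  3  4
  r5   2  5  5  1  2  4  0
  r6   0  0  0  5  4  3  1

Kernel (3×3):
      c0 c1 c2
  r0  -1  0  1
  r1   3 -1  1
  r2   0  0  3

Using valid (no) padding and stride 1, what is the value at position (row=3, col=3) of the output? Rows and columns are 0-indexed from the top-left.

The receptive field on the input at this output position is [3 2 4 / 3 1 3 / 1 2 4]. Elementwise product with the kernel and sum: 3·-1 + 4·1 + 3·3 + 1·-1 + 3·1 + 4·3.

24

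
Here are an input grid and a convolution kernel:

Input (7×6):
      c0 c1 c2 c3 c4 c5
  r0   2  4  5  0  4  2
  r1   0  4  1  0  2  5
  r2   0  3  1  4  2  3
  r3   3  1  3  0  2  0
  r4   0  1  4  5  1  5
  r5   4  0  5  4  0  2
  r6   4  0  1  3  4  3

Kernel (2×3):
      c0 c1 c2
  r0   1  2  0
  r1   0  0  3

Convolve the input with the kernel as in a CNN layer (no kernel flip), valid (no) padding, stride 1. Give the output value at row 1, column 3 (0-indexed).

13

The receptive field on the input at this output position is [0 2 5 / 4 2 3]. Elementwise product with the kernel and sum: 0·1 + 2·2 + 3·3.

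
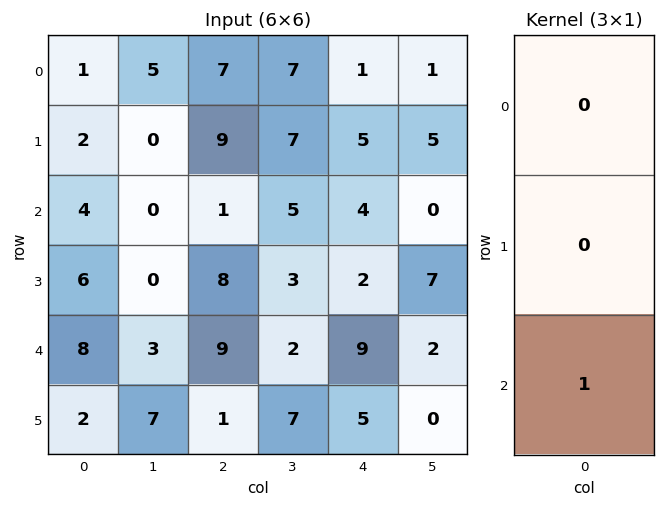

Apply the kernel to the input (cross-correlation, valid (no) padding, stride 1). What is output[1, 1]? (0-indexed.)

0

The receptive field on the input at this output position is [0 / 0 / 0]. Elementwise product with the kernel and sum: 0·1.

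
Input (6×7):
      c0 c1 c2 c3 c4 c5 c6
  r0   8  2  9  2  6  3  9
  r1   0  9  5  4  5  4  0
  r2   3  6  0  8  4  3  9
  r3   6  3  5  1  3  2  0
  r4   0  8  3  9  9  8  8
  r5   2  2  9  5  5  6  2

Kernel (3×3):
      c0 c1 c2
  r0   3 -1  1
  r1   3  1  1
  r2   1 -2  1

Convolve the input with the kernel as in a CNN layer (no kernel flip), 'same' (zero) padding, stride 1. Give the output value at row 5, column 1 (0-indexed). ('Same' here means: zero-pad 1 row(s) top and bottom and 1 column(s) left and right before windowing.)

12

The receptive field on the zero-padded input at this output position is [0 8 3 / 2 2 9 / 0 0 0]. Elementwise product with the kernel and sum: 0·3 + 8·-1 + 3·1 + 2·3 + 2·1 + 9·1 + 0·1 + 0·-2 + 0·1.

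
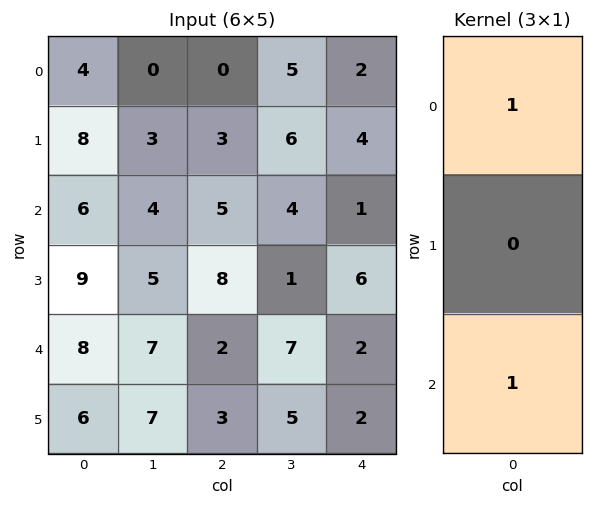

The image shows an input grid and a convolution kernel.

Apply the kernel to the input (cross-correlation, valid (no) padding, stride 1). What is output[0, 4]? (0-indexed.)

The receptive field on the input at this output position is [2 / 4 / 1]. Elementwise product with the kernel and sum: 2·1 + 1·1.

3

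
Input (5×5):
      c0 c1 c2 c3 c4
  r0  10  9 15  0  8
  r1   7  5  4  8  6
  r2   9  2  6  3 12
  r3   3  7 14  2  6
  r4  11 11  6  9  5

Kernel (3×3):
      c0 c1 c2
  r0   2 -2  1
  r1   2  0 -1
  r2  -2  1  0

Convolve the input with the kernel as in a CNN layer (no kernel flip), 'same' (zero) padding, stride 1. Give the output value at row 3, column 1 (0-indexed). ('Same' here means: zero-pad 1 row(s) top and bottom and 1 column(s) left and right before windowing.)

The receptive field on the zero-padded input at this output position is [9 2 6 / 3 7 14 / 11 11 6]. Elementwise product with the kernel and sum: 9·2 + 2·-2 + 6·1 + 3·2 + 14·-1 + 11·-2 + 11·1.

1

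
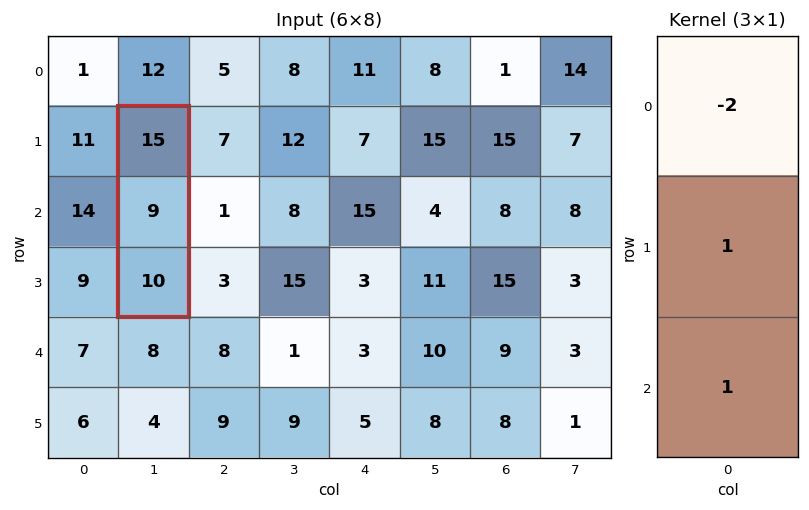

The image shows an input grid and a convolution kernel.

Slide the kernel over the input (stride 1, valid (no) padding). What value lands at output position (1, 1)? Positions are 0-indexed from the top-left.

-11

The receptive field on the input at this output position is [15 / 9 / 10]. Elementwise product with the kernel and sum: 15·-2 + 9·1 + 10·1.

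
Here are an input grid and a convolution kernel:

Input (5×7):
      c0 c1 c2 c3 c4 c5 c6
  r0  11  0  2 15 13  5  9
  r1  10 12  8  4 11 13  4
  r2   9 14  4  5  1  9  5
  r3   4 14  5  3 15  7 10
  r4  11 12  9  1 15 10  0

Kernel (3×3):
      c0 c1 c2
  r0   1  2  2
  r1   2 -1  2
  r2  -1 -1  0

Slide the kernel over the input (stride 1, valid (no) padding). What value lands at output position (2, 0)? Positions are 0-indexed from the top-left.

26

The receptive field on the input at this output position is [9 14 4 / 4 14 5 / 11 12 9]. Elementwise product with the kernel and sum: 9·1 + 14·2 + 4·2 + 4·2 + 14·-1 + 5·2 + 11·-1 + 12·-1.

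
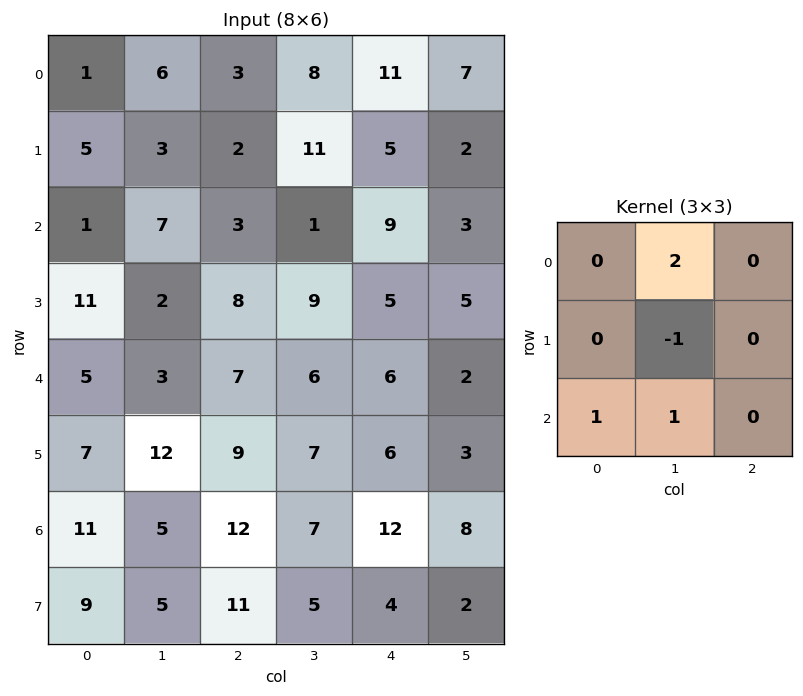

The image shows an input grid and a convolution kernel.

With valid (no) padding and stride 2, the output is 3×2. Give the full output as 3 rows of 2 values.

17 9
20 6
10 24

Output[0,0]: The receptive field on the input at this output position is [1 6 3 / 5 3 2 / 1 7 3]. Elementwise product with the kernel and sum: 6·2 + 3·-1 + 1·1 + 7·1.
Output[0,1]: The receptive field on the input at this output position is [3 8 11 / 2 11 5 / 3 1 9]. Elementwise product with the kernel and sum: 8·2 + 11·-1 + 3·1 + 1·1.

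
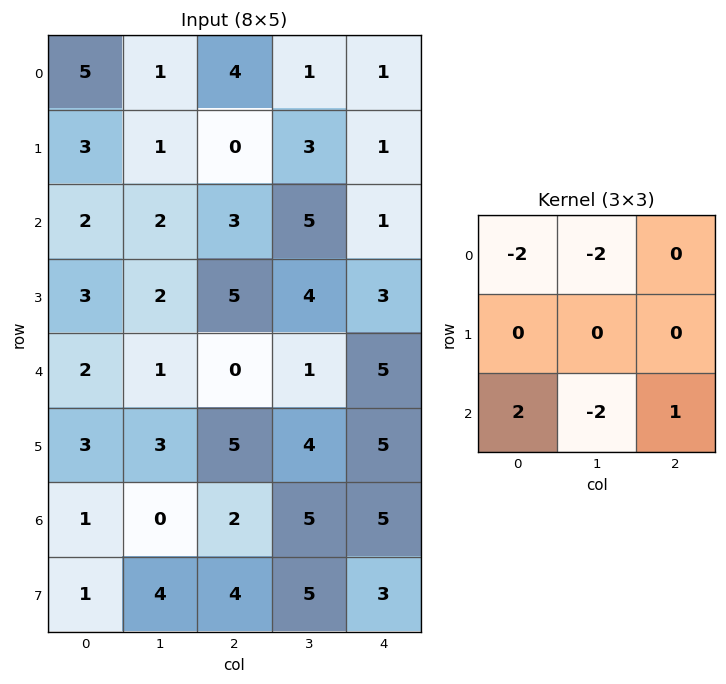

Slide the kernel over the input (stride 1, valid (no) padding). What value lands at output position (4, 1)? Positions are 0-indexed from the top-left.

-1

The receptive field on the input at this output position is [1 0 1 / 3 5 4 / 0 2 5]. Elementwise product with the kernel and sum: 1·-2 + 0·-2 + 0·2 + 2·-2 + 5·1.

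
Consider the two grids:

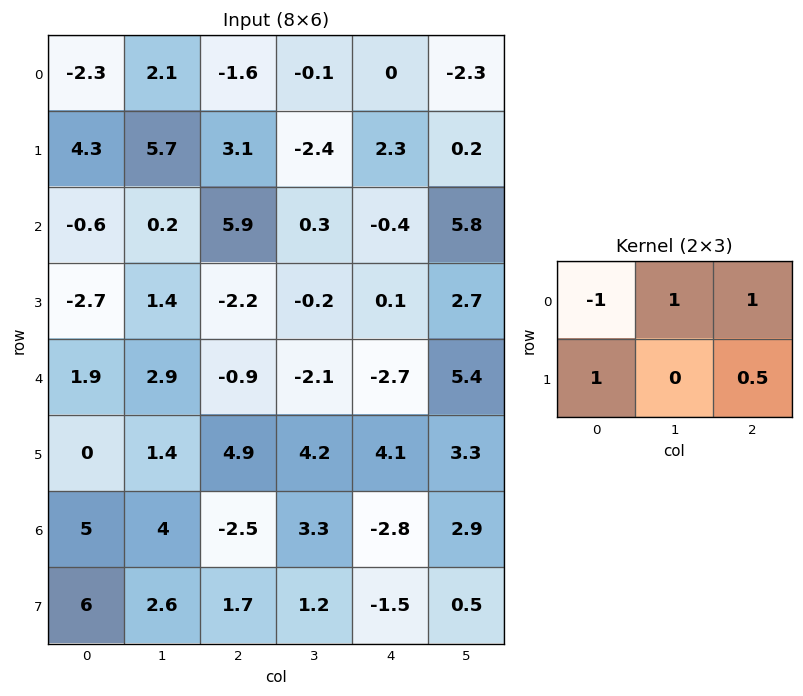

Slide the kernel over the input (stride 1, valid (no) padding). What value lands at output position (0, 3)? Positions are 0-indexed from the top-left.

-4.5

The receptive field on the input at this output position is [-0.1 0 -2.3 / -2.4 2.3 0.2]. Elementwise product with the kernel and sum: -0.1·-1 + 0·1 + -2.3·1 + -2.4·1 + 0.2·0.5.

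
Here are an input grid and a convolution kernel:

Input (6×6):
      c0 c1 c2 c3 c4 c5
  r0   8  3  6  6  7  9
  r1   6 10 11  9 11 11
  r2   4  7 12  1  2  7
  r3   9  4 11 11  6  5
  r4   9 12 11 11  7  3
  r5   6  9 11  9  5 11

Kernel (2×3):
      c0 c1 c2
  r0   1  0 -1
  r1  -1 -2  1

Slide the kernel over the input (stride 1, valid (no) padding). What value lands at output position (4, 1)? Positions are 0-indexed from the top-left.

The receptive field on the input at this output position is [12 11 11 / 9 11 9]. Elementwise product with the kernel and sum: 12·1 + 11·-1 + 9·-1 + 11·-2 + 9·1.

-21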